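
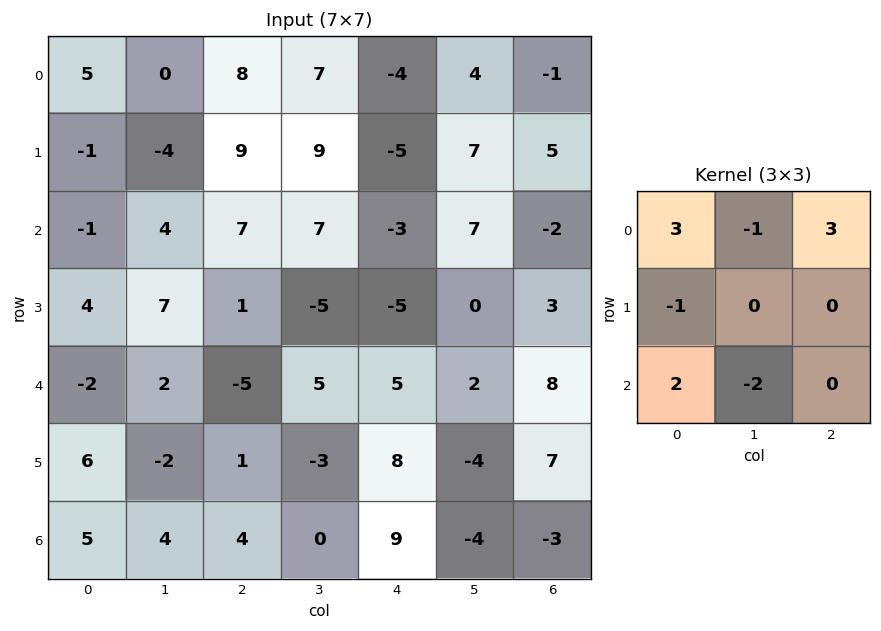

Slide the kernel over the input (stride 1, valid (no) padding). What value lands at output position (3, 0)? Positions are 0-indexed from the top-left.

26

The receptive field on the input at this output position is [4 7 1 / -2 2 -5 / 6 -2 1]. Elementwise product with the kernel and sum: 4·3 + 7·-1 + 1·3 + -2·-1 + 6·2 + -2·-2.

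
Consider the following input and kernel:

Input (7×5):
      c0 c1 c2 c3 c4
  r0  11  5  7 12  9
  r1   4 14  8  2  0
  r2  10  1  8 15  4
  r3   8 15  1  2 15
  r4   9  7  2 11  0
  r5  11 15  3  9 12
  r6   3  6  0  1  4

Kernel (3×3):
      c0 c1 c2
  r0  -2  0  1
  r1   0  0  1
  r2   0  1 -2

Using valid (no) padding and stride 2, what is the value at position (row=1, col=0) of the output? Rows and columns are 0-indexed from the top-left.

-8

The receptive field on the input at this output position is [10 1 8 / 8 15 1 / 9 7 2]. Elementwise product with the kernel and sum: 10·-2 + 8·1 + 1·1 + 7·1 + 2·-2.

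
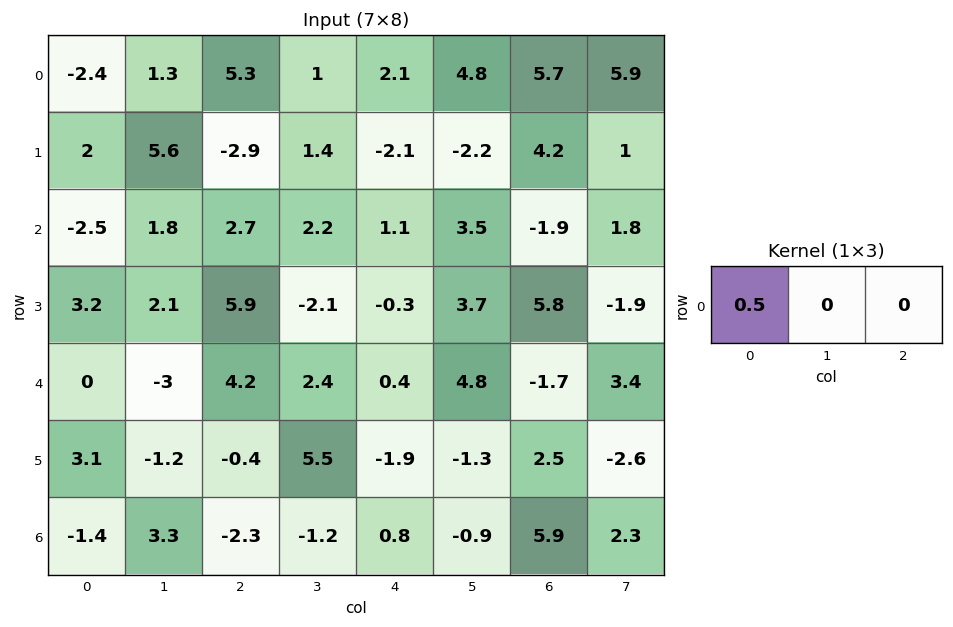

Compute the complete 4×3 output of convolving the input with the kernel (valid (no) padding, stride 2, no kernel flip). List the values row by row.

Output[0,0]: The receptive field on the input at this output position is [-2.4 1.3 5.3]. Elementwise product with the kernel and sum: -2.4·0.5.
Output[0,1]: The receptive field on the input at this output position is [5.3 1 2.1]. Elementwise product with the kernel and sum: 5.3·0.5.

-1.2 2.65 1.05
-1.25 1.35 0.55
0 2.1 0.2
-0.7 -1.15 0.4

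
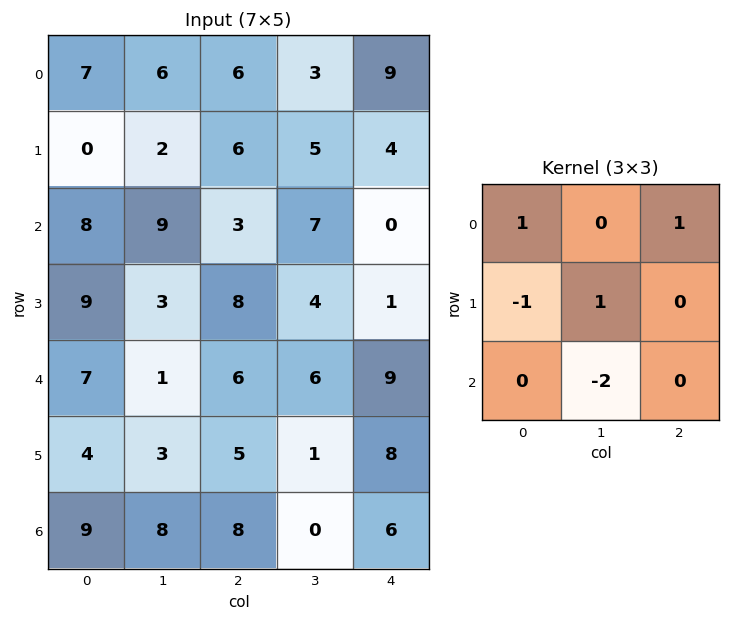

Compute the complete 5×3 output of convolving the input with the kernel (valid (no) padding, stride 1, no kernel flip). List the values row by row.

-3 7 0
1 -15 6
3 9 -13
5 2 7
-4 -7 11

Output[0,0]: The receptive field on the input at this output position is [7 6 6 / 0 2 6 / 8 9 3]. Elementwise product with the kernel and sum: 7·1 + 6·1 + 0·-1 + 2·1 + 9·-2.
Output[0,1]: The receptive field on the input at this output position is [6 6 3 / 2 6 5 / 9 3 7]. Elementwise product with the kernel and sum: 6·1 + 3·1 + 2·-1 + 6·1 + 3·-2.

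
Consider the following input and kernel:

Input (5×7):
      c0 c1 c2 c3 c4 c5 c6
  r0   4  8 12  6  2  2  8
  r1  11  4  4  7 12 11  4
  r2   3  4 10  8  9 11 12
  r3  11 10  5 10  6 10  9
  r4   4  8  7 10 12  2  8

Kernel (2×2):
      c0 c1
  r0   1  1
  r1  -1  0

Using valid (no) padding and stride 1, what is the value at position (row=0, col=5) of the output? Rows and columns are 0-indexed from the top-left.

-1

The receptive field on the input at this output position is [2 8 / 11 4]. Elementwise product with the kernel and sum: 2·1 + 8·1 + 11·-1.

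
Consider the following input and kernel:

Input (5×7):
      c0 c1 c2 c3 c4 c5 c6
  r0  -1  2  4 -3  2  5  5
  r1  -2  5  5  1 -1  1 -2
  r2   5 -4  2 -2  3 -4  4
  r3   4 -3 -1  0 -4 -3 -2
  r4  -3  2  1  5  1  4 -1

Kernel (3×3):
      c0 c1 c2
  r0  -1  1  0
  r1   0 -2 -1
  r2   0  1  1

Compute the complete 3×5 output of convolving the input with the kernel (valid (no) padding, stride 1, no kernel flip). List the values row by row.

-14 -9 -7 5 3
9 -3 -7 -11 1
1 14 6 21 4

Output[0,0]: The receptive field on the input at this output position is [-1 2 4 / -2 5 5 / 5 -4 2]. Elementwise product with the kernel and sum: -1·-1 + 2·1 + 5·-2 + 5·-1 + -4·1 + 2·1.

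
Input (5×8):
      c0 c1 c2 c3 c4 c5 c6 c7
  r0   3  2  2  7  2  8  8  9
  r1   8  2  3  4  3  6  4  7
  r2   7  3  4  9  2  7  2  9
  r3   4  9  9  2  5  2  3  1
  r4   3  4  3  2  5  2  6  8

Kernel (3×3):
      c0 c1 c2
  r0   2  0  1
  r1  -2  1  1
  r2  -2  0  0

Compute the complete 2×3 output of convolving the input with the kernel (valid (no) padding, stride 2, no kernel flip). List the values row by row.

-17 -1 12
22 -7 -9

Output[0,0]: The receptive field on the input at this output position is [3 2 2 / 8 2 3 / 7 3 4]. Elementwise product with the kernel and sum: 3·2 + 2·1 + 8·-2 + 2·1 + 3·1 + 7·-2.
Output[0,1]: The receptive field on the input at this output position is [2 7 2 / 3 4 3 / 4 9 2]. Elementwise product with the kernel and sum: 2·2 + 2·1 + 3·-2 + 4·1 + 3·1 + 4·-2.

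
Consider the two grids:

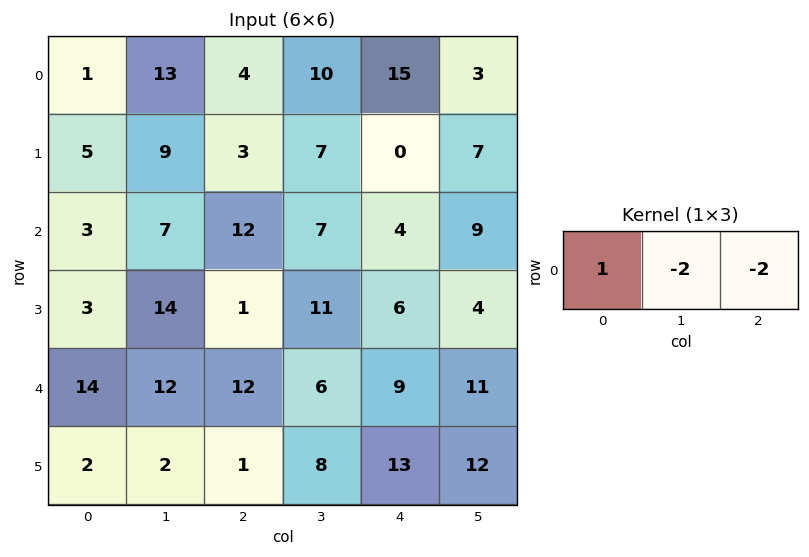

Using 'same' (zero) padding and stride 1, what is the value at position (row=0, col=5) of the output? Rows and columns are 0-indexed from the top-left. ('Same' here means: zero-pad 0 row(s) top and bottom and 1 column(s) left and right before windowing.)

The receptive field on the zero-padded input at this output position is [15 3 0]. Elementwise product with the kernel and sum: 15·1 + 3·-2 + 0·-2.

9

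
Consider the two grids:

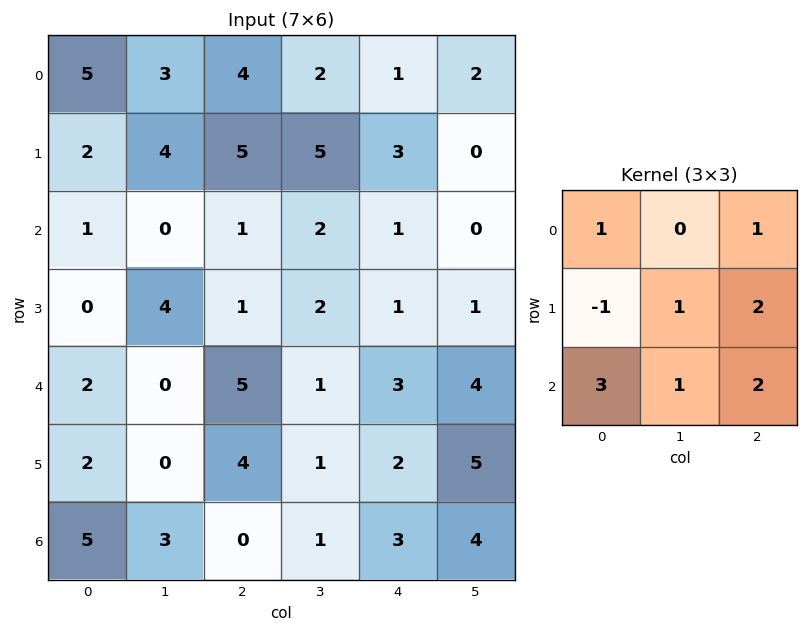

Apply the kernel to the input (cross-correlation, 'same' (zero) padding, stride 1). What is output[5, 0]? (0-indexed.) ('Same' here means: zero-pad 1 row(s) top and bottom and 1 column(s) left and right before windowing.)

13

The receptive field on the zero-padded input at this output position is [0 2 0 / 0 2 0 / 0 5 3]. Elementwise product with the kernel and sum: 0·1 + 0·1 + 0·-1 + 2·1 + 0·2 + 0·3 + 5·1 + 3·2.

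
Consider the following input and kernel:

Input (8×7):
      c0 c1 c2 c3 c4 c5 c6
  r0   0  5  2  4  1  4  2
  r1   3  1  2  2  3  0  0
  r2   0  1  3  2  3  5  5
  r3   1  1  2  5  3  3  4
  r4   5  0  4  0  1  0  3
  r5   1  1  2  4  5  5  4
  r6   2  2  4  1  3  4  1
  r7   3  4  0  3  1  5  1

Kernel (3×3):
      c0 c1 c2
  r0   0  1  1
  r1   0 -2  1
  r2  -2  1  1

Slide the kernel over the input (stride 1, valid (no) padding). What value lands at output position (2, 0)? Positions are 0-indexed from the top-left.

The receptive field on the input at this output position is [0 1 3 / 1 1 2 / 5 0 4]. Elementwise product with the kernel and sum: 1·1 + 3·1 + 1·-2 + 2·1 + 5·-2 + 0·1 + 4·1.

-2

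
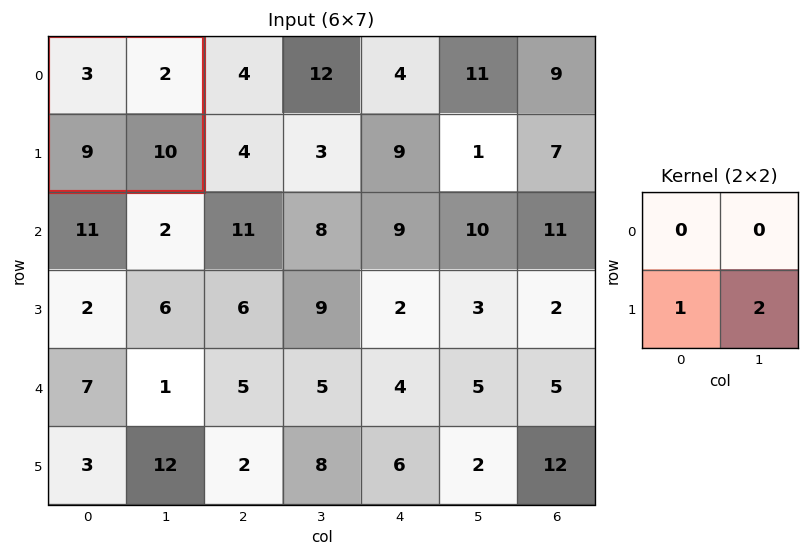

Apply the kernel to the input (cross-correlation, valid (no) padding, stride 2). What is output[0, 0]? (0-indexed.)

The receptive field on the input at this output position is [3 2 / 9 10]. Elementwise product with the kernel and sum: 9·1 + 10·2.

29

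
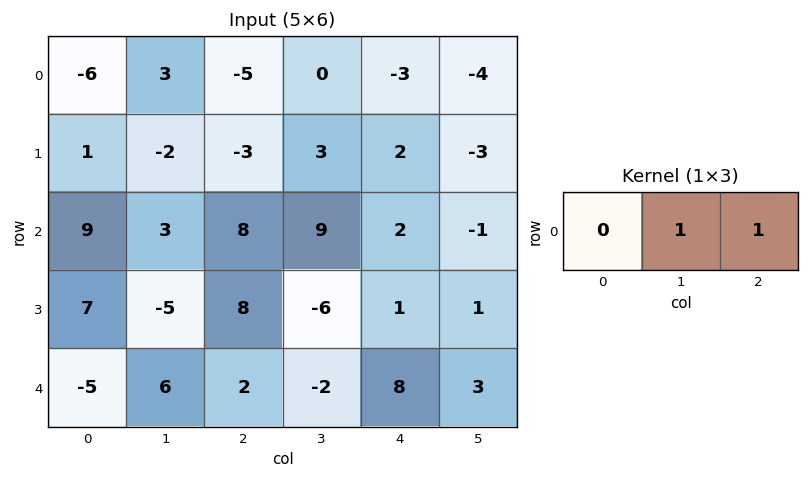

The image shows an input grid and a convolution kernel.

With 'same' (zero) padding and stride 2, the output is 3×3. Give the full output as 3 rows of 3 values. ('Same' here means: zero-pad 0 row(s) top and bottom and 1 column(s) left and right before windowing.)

-3 -5 -7
12 17 1
1 0 11

Output[0,0]: The receptive field on the zero-padded input at this output position is [0 -6 3]. Elementwise product with the kernel and sum: -6·1 + 3·1.
Output[0,1]: The receptive field on the zero-padded input at this output position is [3 -5 0]. Elementwise product with the kernel and sum: -5·1 + 0·1.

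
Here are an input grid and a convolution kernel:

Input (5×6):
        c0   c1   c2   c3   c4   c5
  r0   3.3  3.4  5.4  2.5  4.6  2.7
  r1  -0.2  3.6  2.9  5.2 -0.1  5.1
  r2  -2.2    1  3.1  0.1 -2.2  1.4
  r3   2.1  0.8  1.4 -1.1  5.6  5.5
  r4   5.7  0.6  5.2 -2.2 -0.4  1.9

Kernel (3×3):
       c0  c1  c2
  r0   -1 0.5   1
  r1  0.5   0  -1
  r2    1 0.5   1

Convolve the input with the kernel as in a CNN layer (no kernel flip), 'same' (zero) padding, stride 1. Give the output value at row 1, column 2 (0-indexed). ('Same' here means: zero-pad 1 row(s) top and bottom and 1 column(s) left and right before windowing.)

1.05

The receptive field on the zero-padded input at this output position is [3.4 5.4 2.5 / 3.6 2.9 5.2 / 1 3.1 0.1]. Elementwise product with the kernel and sum: 3.4·-1 + 5.4·0.5 + 2.5·1 + 3.6·0.5 + 5.2·-1 + 1·1 + 3.1·0.5 + 0.1·1.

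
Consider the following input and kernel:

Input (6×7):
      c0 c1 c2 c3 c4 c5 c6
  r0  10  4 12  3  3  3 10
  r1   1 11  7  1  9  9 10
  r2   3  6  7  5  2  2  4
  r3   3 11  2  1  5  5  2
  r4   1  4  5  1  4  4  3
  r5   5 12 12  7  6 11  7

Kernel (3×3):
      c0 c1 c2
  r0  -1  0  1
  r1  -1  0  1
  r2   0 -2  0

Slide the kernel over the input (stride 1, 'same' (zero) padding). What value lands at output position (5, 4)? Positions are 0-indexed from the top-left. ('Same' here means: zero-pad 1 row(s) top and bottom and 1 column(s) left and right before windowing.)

7

The receptive field on the zero-padded input at this output position is [1 4 4 / 7 6 11 / 0 0 0]. Elementwise product with the kernel and sum: 1·-1 + 4·1 + 7·-1 + 11·1 + 0·-2.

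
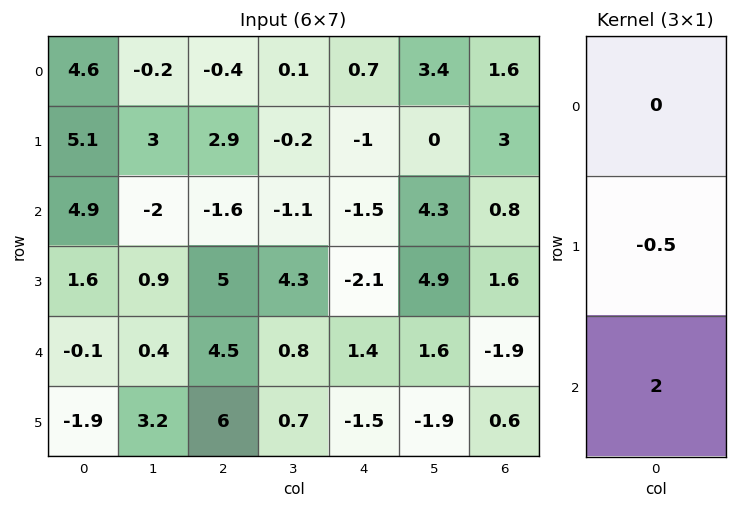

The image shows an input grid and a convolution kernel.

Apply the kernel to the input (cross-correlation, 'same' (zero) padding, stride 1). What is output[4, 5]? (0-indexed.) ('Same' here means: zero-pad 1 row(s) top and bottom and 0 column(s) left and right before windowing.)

-4.6

The receptive field on the zero-padded input at this output position is [4.9 / 1.6 / -1.9]. Elementwise product with the kernel and sum: 1.6·-0.5 + -1.9·2.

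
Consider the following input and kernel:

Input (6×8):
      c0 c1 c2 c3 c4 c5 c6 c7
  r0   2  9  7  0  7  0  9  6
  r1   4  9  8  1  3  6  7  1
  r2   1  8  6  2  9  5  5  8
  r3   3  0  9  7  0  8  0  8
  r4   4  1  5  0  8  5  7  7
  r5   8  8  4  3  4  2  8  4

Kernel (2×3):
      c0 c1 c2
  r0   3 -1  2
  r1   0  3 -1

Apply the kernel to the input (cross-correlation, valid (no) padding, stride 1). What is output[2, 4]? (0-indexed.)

56

The receptive field on the input at this output position is [9 5 5 / 0 8 0]. Elementwise product with the kernel and sum: 9·3 + 5·-1 + 5·2 + 8·3 + 0·-1.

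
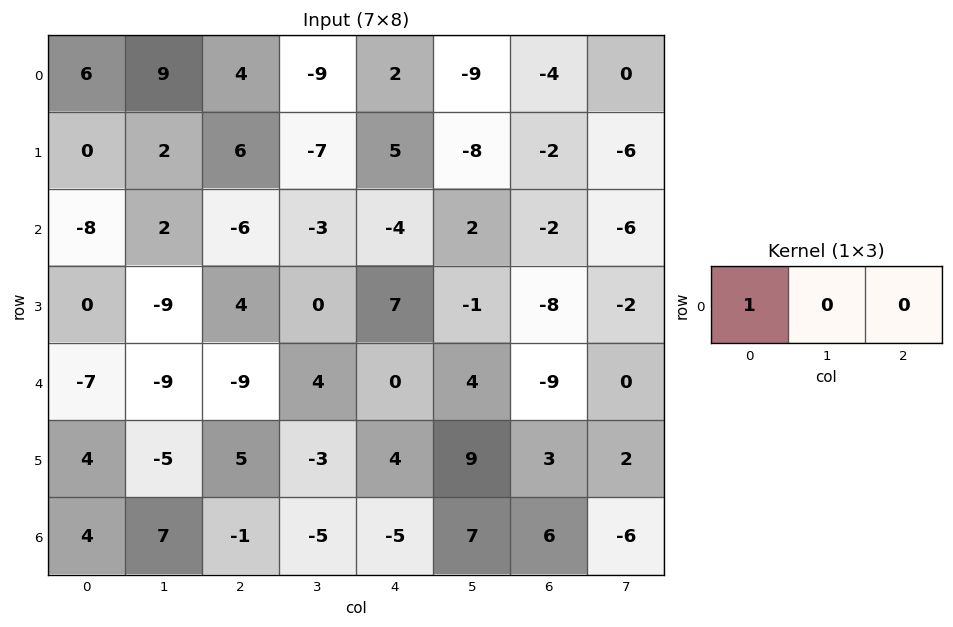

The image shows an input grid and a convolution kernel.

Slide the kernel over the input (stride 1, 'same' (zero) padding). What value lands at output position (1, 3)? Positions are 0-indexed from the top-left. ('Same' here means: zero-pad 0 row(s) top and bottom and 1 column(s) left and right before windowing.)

6

The receptive field on the zero-padded input at this output position is [6 -7 5]. Elementwise product with the kernel and sum: 6·1.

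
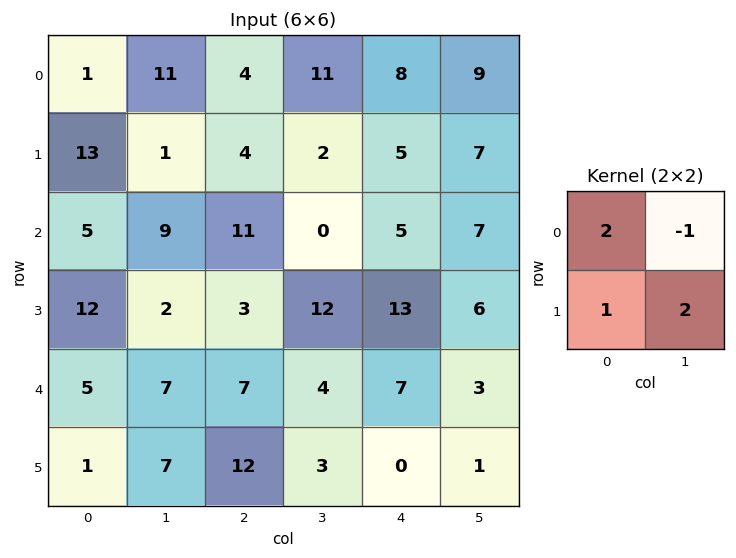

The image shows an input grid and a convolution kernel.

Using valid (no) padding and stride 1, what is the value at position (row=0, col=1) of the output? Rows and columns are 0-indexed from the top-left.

27

The receptive field on the input at this output position is [11 4 / 1 4]. Elementwise product with the kernel and sum: 11·2 + 4·-1 + 1·1 + 4·2.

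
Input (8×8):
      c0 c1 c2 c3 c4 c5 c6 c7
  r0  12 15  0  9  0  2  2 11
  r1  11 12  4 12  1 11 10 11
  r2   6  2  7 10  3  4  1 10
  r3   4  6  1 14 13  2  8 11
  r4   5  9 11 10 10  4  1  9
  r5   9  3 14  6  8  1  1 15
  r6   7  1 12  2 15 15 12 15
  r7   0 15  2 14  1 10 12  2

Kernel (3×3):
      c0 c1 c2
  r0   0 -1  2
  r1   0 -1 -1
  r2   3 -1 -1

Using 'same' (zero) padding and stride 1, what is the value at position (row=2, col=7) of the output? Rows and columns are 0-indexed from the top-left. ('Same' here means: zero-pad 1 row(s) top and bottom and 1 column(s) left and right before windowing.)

The receptive field on the zero-padded input at this output position is [10 11 0 / 1 10 0 / 8 11 0]. Elementwise product with the kernel and sum: 11·-1 + 0·2 + 10·-1 + 0·-1 + 8·3 + 11·-1 + 0·-1.

-8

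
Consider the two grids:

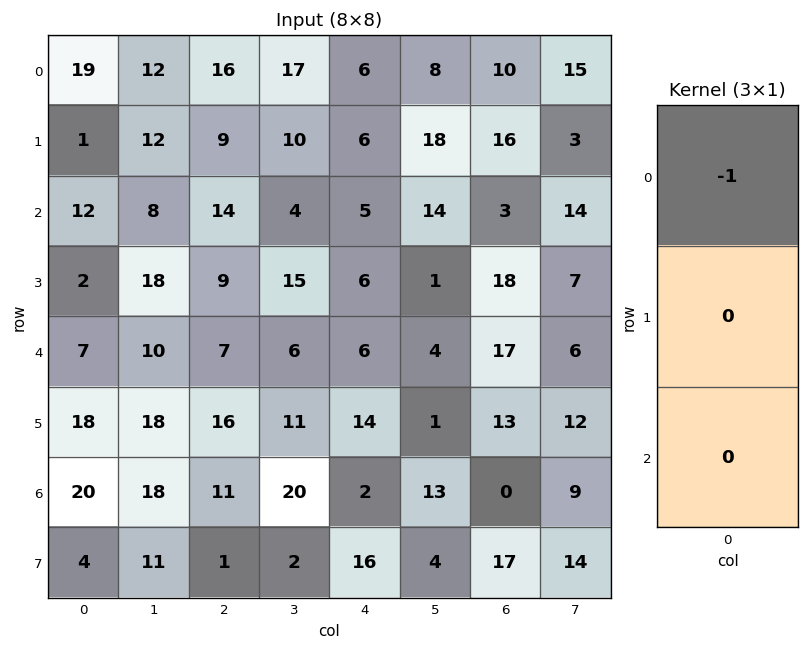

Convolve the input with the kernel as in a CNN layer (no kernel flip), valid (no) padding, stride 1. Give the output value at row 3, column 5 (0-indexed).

-1

The receptive field on the input at this output position is [1 / 4 / 1]. Elementwise product with the kernel and sum: 1·-1.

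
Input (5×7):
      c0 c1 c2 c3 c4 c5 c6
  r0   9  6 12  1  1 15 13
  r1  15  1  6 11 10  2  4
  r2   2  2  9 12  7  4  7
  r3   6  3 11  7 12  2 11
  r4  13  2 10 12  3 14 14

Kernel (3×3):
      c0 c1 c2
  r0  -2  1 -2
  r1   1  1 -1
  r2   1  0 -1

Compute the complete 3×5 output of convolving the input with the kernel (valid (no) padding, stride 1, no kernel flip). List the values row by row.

-33 -16 -16 -4 -5
-51 -23 -8 4 -21
-19 -22 -7 -10 -32

Output[0,0]: The receptive field on the input at this output position is [9 6 12 / 15 1 6 / 2 2 9]. Elementwise product with the kernel and sum: 9·-2 + 6·1 + 12·-2 + 15·1 + 1·1 + 6·-1 + 2·1 + 9·-1.
Output[0,1]: The receptive field on the input at this output position is [6 12 1 / 1 6 11 / 2 9 12]. Elementwise product with the kernel and sum: 6·-2 + 12·1 + 1·-2 + 1·1 + 6·1 + 11·-1 + 2·1 + 12·-1.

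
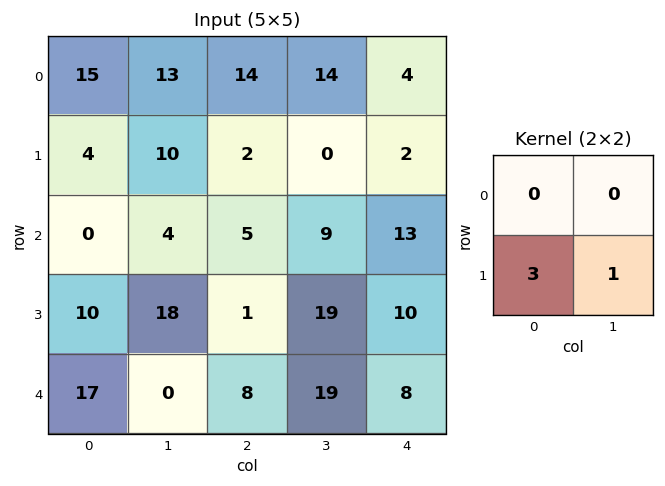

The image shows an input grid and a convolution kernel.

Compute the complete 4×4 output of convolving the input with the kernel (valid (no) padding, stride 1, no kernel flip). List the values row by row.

22 32 6 2
4 17 24 40
48 55 22 67
51 8 43 65

Output[0,0]: The receptive field on the input at this output position is [15 13 / 4 10]. Elementwise product with the kernel and sum: 4·3 + 10·1.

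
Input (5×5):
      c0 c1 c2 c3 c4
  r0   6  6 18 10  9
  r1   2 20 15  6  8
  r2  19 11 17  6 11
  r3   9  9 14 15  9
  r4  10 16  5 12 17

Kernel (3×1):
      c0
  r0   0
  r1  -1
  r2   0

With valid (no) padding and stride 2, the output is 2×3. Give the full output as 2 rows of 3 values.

Output[0,0]: The receptive field on the input at this output position is [6 / 2 / 19]. Elementwise product with the kernel and sum: 2·-1.
Output[0,1]: The receptive field on the input at this output position is [18 / 15 / 17]. Elementwise product with the kernel and sum: 15·-1.

-2 -15 -8
-9 -14 -9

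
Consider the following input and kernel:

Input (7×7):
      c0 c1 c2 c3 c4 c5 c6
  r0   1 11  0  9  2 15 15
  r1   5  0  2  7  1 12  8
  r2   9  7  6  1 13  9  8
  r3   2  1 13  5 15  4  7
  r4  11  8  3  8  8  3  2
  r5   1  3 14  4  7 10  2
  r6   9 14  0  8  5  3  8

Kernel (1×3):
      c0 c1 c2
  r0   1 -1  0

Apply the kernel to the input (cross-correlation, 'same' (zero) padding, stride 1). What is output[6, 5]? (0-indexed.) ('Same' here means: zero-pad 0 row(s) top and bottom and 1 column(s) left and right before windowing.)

2

The receptive field on the zero-padded input at this output position is [5 3 8]. Elementwise product with the kernel and sum: 5·1 + 3·-1.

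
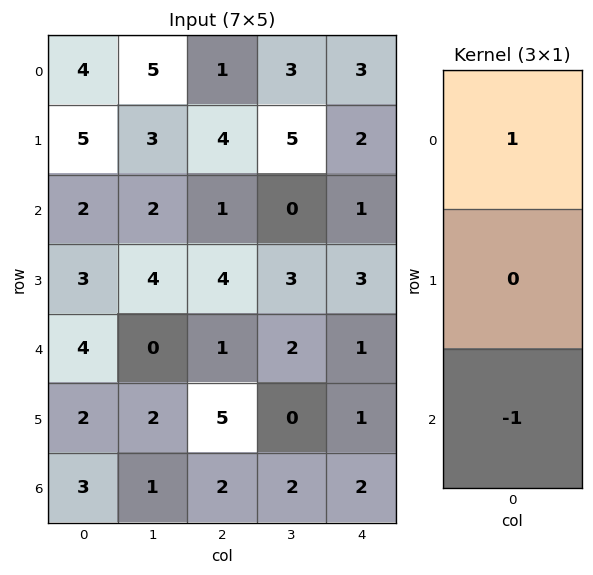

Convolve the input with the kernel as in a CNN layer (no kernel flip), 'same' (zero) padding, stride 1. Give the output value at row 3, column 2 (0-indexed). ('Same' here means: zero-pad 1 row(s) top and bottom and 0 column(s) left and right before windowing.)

The receptive field on the zero-padded input at this output position is [1 / 4 / 1]. Elementwise product with the kernel and sum: 1·1 + 1·-1.

0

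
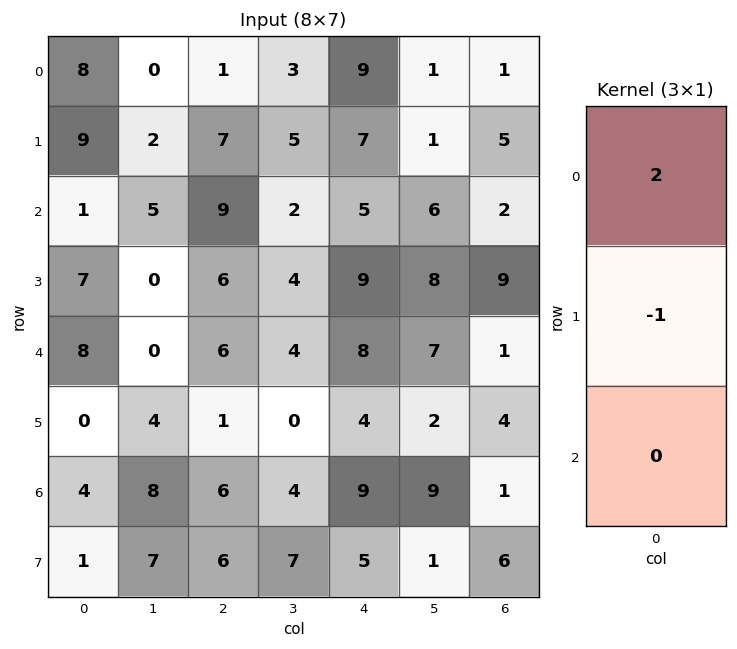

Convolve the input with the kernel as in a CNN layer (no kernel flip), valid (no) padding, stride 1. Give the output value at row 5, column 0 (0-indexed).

-4

The receptive field on the input at this output position is [0 / 4 / 1]. Elementwise product with the kernel and sum: 0·2 + 4·-1.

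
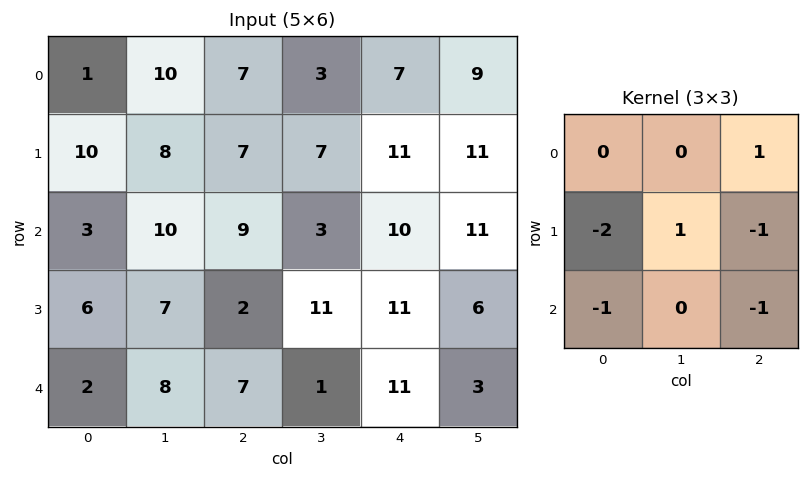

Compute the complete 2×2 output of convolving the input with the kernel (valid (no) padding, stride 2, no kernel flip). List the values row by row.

-24 -30
-7 -12

Output[0,0]: The receptive field on the input at this output position is [1 10 7 / 10 8 7 / 3 10 9]. Elementwise product with the kernel and sum: 7·1 + 10·-2 + 8·1 + 7·-1 + 3·-1 + 9·-1.
Output[0,1]: The receptive field on the input at this output position is [7 3 7 / 7 7 11 / 9 3 10]. Elementwise product with the kernel and sum: 7·1 + 7·-2 + 7·1 + 11·-1 + 9·-1 + 10·-1.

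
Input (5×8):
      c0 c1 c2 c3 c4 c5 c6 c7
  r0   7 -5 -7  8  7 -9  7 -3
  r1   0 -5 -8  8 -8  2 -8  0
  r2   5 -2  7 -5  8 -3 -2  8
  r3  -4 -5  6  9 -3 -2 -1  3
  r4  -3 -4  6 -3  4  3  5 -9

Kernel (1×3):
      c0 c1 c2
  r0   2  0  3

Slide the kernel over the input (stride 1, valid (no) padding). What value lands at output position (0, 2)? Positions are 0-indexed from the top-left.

7

The receptive field on the input at this output position is [-7 8 7]. Elementwise product with the kernel and sum: -7·2 + 7·3.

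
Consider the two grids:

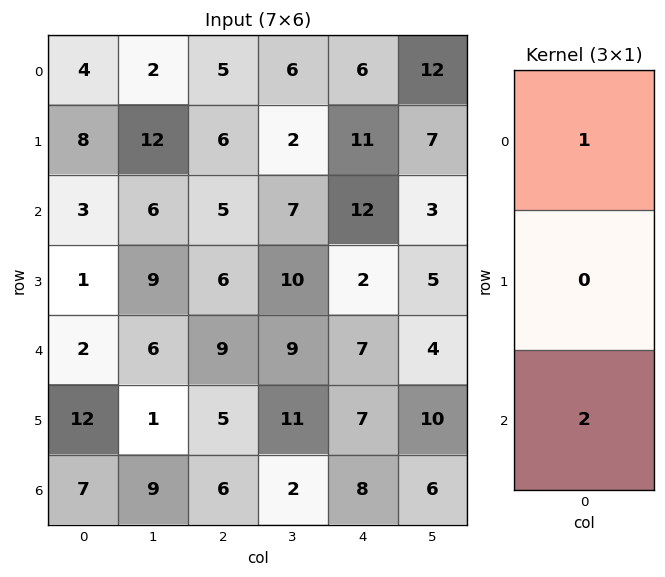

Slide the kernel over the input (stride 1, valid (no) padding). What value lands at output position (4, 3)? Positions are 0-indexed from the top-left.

The receptive field on the input at this output position is [9 / 11 / 2]. Elementwise product with the kernel and sum: 9·1 + 2·2.

13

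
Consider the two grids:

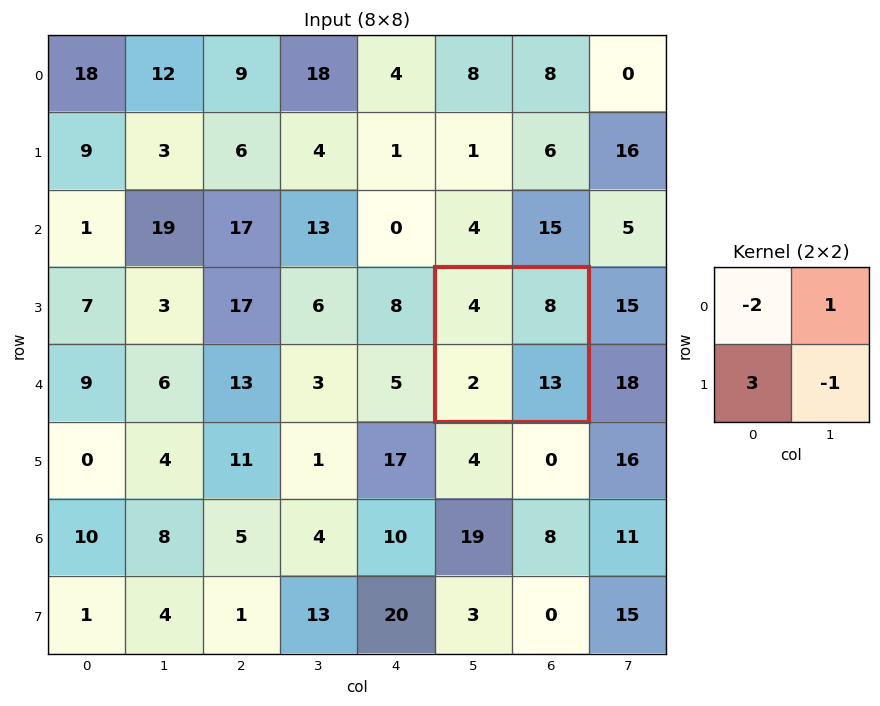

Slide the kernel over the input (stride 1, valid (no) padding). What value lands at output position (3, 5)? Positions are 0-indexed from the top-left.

-7

The receptive field on the input at this output position is [4 8 / 2 13]. Elementwise product with the kernel and sum: 4·-2 + 8·1 + 2·3 + 13·-1.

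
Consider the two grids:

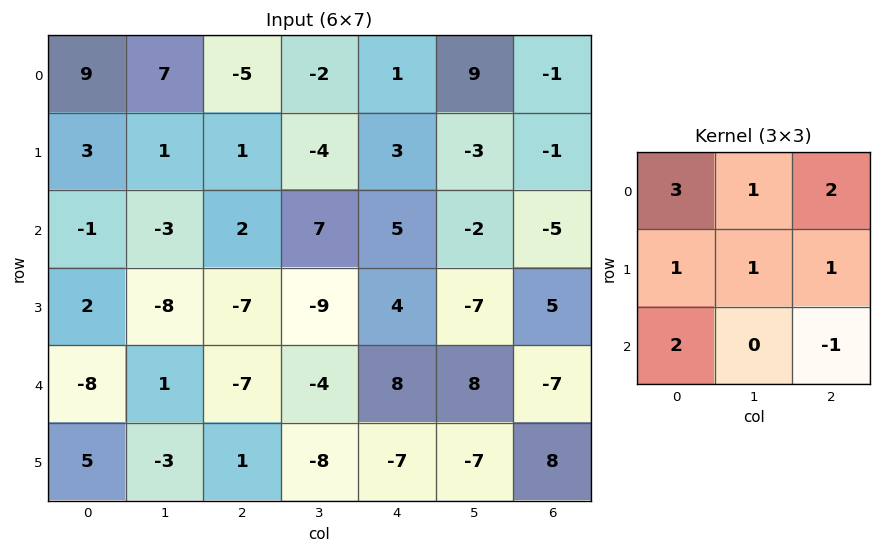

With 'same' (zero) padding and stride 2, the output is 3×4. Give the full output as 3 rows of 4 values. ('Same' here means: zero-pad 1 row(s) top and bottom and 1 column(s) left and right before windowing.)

15 6 3 2
9 -5 -16 -31
-18 -57 -34 -29

Output[0,0]: The receptive field on the zero-padded input at this output position is [0 0 0 / 0 9 7 / 0 3 1]. Elementwise product with the kernel and sum: 0·3 + 0·1 + 0·2 + 0·1 + 9·1 + 7·1 + 0·2 + 1·-1.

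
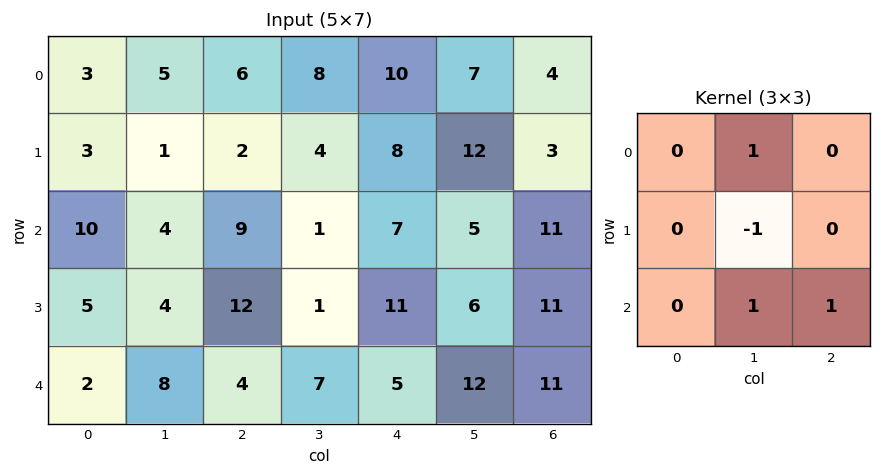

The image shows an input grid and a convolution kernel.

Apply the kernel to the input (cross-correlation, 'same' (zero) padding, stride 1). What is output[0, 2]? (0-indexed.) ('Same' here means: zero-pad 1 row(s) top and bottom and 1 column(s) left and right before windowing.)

The receptive field on the zero-padded input at this output position is [0 0 0 / 5 6 8 / 1 2 4]. Elementwise product with the kernel and sum: 0·1 + 6·-1 + 2·1 + 4·1.

0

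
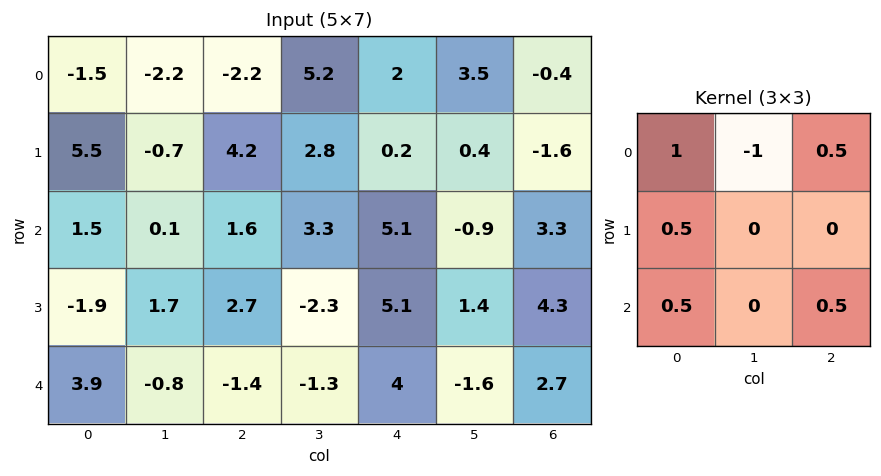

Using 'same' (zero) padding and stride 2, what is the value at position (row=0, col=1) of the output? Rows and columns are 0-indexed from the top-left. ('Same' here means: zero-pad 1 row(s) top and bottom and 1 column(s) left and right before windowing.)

-0.05

The receptive field on the zero-padded input at this output position is [0 0 0 / -2.2 -2.2 5.2 / -0.7 4.2 2.8]. Elementwise product with the kernel and sum: 0·1 + 0·-1 + 0·0.5 + -2.2·0.5 + -0.7·0.5 + 2.8·0.5.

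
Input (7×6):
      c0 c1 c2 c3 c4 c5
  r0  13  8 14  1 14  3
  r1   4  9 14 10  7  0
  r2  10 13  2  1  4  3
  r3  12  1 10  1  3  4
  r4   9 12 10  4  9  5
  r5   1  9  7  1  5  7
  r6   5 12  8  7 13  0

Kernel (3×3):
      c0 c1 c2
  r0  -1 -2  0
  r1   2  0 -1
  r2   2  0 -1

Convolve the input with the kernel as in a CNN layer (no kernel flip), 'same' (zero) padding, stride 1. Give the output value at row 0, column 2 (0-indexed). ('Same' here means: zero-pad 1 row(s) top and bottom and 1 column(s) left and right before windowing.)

The receptive field on the zero-padded input at this output position is [0 0 0 / 8 14 1 / 9 14 10]. Elementwise product with the kernel and sum: 0·-1 + 0·-2 + 8·2 + 1·-1 + 9·2 + 10·-1.

23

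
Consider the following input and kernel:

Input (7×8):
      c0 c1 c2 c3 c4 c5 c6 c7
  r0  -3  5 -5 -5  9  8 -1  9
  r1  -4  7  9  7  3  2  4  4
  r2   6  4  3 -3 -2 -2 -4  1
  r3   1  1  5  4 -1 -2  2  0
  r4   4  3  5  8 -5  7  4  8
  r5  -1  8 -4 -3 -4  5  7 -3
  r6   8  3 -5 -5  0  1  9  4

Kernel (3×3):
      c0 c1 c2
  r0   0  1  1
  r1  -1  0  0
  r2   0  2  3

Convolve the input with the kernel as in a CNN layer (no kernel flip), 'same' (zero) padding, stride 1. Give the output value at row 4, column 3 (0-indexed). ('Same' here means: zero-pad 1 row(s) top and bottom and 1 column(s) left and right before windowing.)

The receptive field on the zero-padded input at this output position is [5 4 -1 / 5 8 -5 / -4 -3 -4]. Elementwise product with the kernel and sum: 4·1 + -1·1 + 5·-1 + -3·2 + -4·3.

-20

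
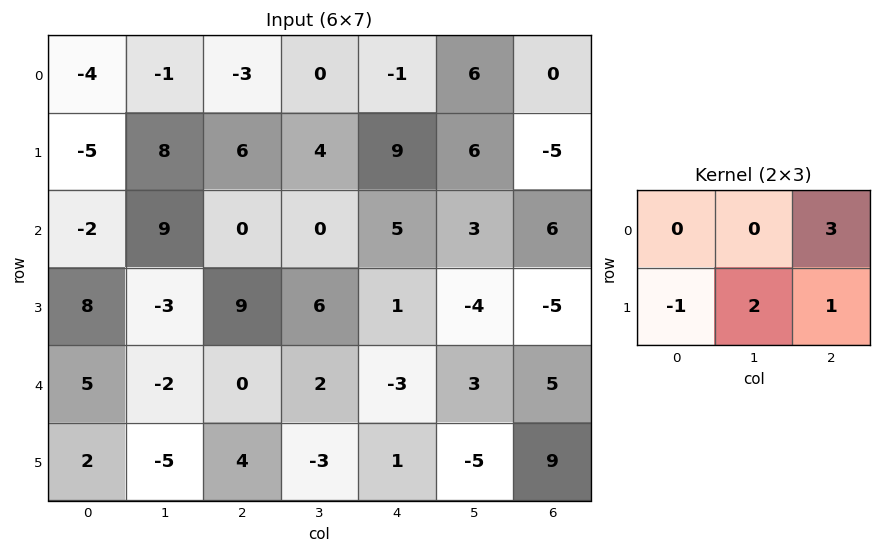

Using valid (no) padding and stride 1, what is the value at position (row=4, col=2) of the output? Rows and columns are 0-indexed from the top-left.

The receptive field on the input at this output position is [0 2 -3 / 4 -3 1]. Elementwise product with the kernel and sum: -3·3 + 4·-1 + -3·2 + 1·1.

-18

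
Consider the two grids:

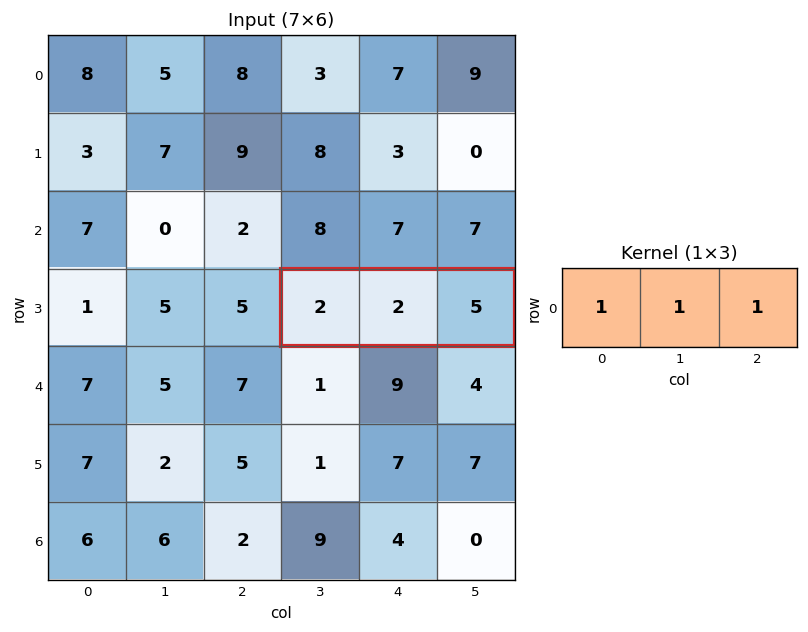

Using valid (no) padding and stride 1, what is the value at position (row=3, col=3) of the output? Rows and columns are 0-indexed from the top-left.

The receptive field on the input at this output position is [2 2 5]. Elementwise product with the kernel and sum: 2·1 + 2·1 + 5·1.

9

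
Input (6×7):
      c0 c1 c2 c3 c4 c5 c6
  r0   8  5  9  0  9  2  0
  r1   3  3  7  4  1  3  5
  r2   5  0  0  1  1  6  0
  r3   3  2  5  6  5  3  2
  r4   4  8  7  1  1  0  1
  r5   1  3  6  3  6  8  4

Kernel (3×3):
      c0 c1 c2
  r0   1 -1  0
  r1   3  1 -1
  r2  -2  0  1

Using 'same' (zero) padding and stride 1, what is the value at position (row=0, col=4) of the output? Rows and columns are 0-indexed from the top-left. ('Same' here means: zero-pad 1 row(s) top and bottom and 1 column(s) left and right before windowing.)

2

The receptive field on the zero-padded input at this output position is [0 0 0 / 0 9 2 / 4 1 3]. Elementwise product with the kernel and sum: 0·1 + 0·-1 + 0·3 + 9·1 + 2·-1 + 4·-2 + 3·1.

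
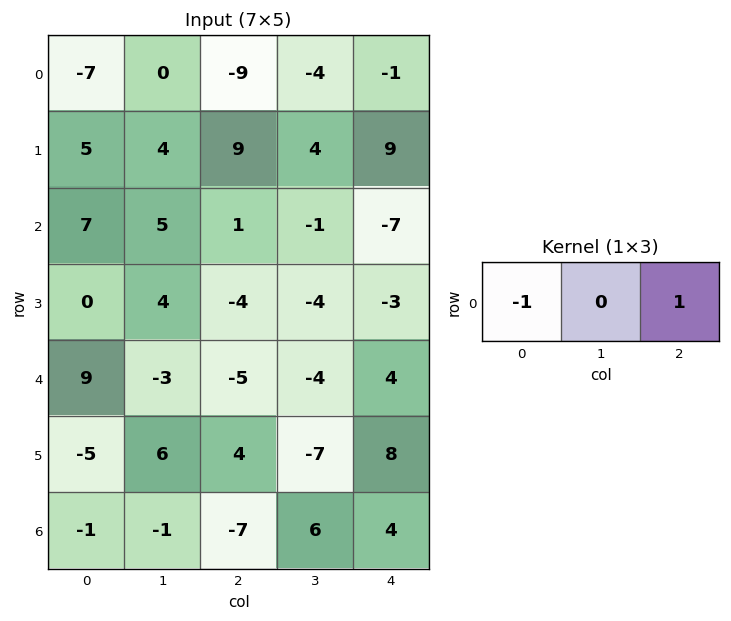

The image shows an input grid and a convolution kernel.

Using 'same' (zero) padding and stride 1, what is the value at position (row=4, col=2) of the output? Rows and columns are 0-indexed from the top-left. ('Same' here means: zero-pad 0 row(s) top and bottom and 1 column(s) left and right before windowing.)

The receptive field on the zero-padded input at this output position is [-3 -5 -4]. Elementwise product with the kernel and sum: -3·-1 + -4·1.

-1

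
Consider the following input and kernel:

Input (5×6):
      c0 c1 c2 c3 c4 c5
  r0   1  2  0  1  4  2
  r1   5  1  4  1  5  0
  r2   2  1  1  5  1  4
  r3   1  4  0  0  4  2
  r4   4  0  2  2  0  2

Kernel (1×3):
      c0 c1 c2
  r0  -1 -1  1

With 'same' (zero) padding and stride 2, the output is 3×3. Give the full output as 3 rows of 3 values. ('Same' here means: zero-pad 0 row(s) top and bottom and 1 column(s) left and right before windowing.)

Output[0,0]: The receptive field on the zero-padded input at this output position is [0 1 2]. Elementwise product with the kernel and sum: 0·-1 + 1·-1 + 2·1.
Output[0,1]: The receptive field on the zero-padded input at this output position is [2 0 1]. Elementwise product with the kernel and sum: 2·-1 + 0·-1 + 1·1.

1 -1 -3
-1 3 -2
-4 0 0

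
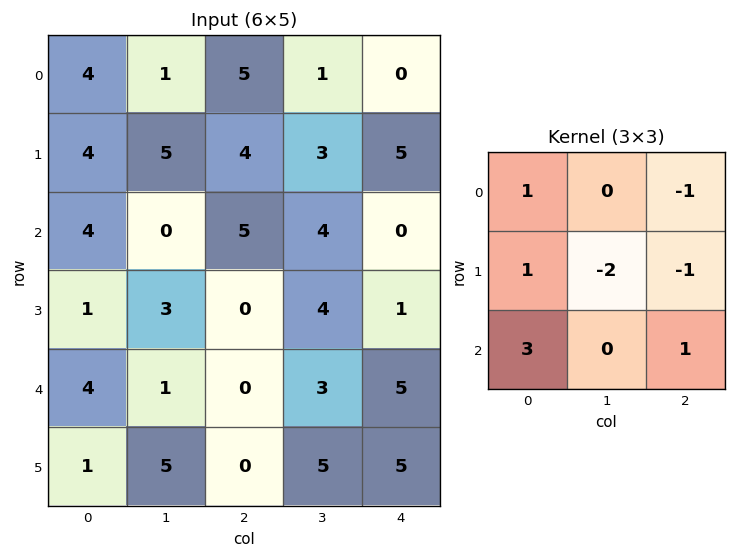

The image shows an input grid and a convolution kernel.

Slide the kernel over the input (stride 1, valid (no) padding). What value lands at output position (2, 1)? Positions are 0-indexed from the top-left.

1

The receptive field on the input at this output position is [0 5 4 / 3 0 4 / 1 0 3]. Elementwise product with the kernel and sum: 0·1 + 4·-1 + 3·1 + 0·-2 + 4·-1 + 1·3 + 3·1.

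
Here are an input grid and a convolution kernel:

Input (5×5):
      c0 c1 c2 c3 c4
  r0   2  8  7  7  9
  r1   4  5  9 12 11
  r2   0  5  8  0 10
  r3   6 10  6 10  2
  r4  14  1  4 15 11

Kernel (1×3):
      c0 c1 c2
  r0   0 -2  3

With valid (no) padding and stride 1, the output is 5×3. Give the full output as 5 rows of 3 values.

5 7 13
17 18 9
14 -16 30
-2 18 -14
10 37 3

Output[0,0]: The receptive field on the input at this output position is [2 8 7]. Elementwise product with the kernel and sum: 8·-2 + 7·3.
Output[0,1]: The receptive field on the input at this output position is [8 7 7]. Elementwise product with the kernel and sum: 7·-2 + 7·3.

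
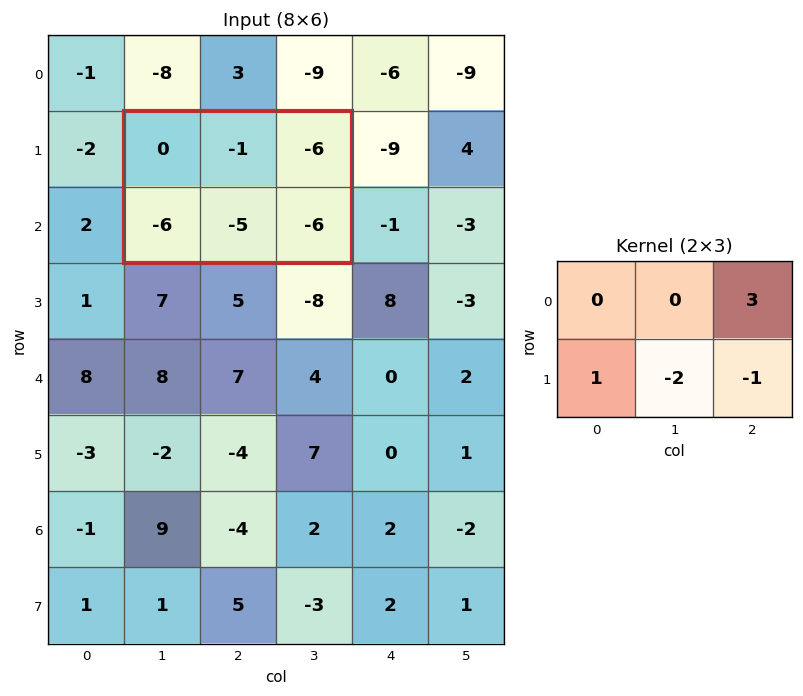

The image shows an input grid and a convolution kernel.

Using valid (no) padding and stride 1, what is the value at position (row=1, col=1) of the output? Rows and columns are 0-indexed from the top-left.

-8

The receptive field on the input at this output position is [0 -1 -6 / -6 -5 -6]. Elementwise product with the kernel and sum: -6·3 + -6·1 + -5·-2 + -6·-1.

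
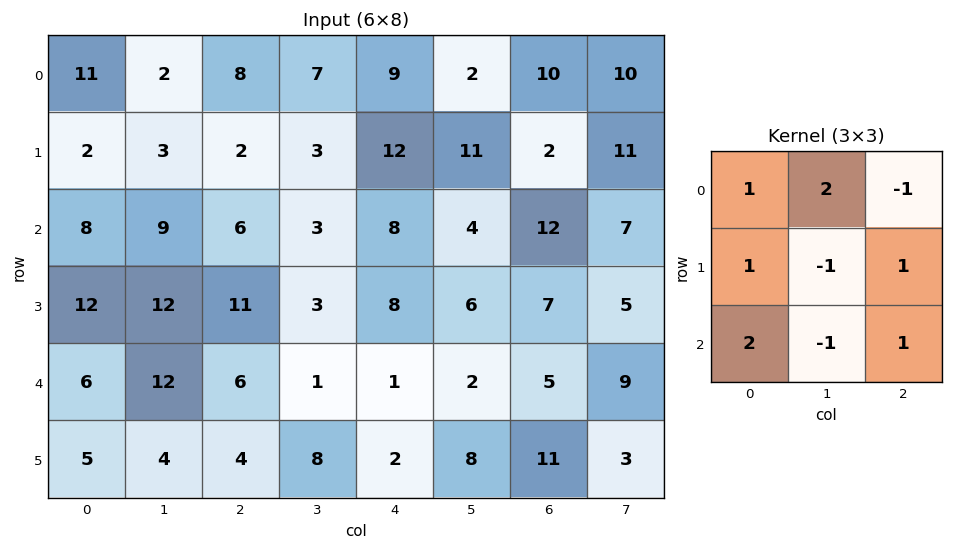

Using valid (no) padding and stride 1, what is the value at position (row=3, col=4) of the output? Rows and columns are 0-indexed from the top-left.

The receptive field on the input at this output position is [8 6 7 / 1 2 5 / 2 8 11]. Elementwise product with the kernel and sum: 8·1 + 6·2 + 7·-1 + 1·1 + 2·-1 + 5·1 + 2·2 + 8·-1 + 11·1.

24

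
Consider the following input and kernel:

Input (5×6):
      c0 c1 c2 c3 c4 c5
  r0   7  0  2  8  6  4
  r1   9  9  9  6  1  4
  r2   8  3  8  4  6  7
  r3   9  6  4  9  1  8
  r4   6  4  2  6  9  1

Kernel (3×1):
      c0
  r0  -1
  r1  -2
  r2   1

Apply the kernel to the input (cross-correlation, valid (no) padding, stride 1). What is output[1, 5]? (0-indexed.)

The receptive field on the input at this output position is [4 / 7 / 8]. Elementwise product with the kernel and sum: 4·-1 + 7·-2 + 8·1.

-10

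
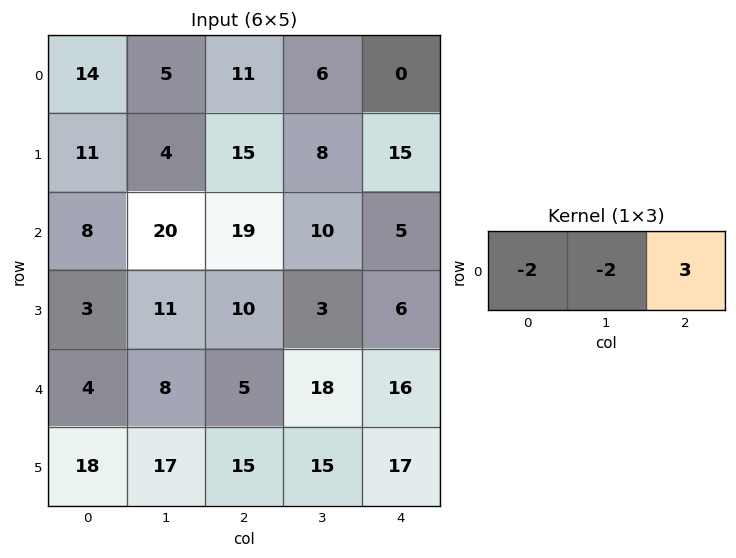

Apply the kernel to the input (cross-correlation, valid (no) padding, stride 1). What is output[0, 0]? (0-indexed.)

-5

The receptive field on the input at this output position is [14 5 11]. Elementwise product with the kernel and sum: 14·-2 + 5·-2 + 11·3.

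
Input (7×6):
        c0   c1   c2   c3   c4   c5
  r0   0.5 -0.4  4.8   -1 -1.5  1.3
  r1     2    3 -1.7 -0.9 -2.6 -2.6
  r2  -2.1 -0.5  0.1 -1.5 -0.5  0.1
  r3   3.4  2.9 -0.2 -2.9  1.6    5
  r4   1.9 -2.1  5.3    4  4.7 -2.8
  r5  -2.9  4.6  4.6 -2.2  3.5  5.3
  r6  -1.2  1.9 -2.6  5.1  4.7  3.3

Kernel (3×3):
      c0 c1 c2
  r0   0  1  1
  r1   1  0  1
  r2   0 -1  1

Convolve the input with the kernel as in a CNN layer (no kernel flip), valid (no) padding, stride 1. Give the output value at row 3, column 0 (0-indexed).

9.9

The receptive field on the input at this output position is [3.4 2.9 -0.2 / 1.9 -2.1 5.3 / -2.9 4.6 4.6]. Elementwise product with the kernel and sum: 2.9·1 + -0.2·1 + 1.9·1 + 5.3·1 + 4.6·-1 + 4.6·1.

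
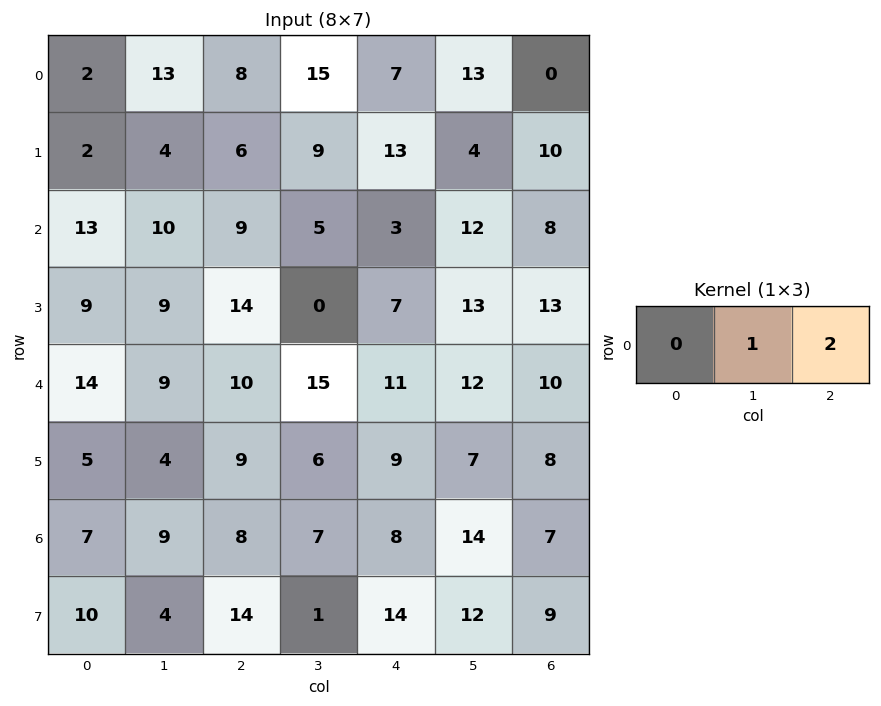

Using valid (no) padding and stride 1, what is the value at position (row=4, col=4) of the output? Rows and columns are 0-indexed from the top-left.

The receptive field on the input at this output position is [11 12 10]. Elementwise product with the kernel and sum: 12·1 + 10·2.

32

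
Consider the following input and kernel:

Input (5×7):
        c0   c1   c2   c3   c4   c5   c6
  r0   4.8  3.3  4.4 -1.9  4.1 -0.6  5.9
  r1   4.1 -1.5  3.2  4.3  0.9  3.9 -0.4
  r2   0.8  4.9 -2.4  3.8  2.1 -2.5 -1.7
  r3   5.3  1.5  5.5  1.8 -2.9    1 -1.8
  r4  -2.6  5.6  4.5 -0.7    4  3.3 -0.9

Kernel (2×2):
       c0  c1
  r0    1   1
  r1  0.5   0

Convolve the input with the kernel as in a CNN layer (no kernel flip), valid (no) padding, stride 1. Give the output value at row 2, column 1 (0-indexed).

The receptive field on the input at this output position is [4.9 -2.4 / 1.5 5.5]. Elementwise product with the kernel and sum: 4.9·1 + -2.4·1 + 1.5·0.5.

3.25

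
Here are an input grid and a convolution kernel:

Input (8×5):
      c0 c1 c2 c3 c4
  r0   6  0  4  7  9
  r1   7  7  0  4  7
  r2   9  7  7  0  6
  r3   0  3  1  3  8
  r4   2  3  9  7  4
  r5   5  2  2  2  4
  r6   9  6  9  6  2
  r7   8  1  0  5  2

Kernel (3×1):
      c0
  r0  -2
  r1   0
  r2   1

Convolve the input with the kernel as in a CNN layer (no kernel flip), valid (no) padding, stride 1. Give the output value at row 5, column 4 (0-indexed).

-6

The receptive field on the input at this output position is [4 / 2 / 2]. Elementwise product with the kernel and sum: 4·-2 + 2·1.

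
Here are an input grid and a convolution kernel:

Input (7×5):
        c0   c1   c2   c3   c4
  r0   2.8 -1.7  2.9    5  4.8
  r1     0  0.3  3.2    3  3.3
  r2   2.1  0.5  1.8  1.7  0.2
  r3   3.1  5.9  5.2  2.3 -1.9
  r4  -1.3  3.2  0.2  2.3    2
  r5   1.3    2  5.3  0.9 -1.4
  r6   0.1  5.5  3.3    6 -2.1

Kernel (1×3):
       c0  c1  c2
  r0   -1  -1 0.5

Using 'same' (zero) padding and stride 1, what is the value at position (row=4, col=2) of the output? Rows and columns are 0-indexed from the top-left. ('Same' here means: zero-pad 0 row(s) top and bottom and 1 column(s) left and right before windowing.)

-2.25

The receptive field on the zero-padded input at this output position is [3.2 0.2 2.3]. Elementwise product with the kernel and sum: 3.2·-1 + 0.2·-1 + 2.3·0.5.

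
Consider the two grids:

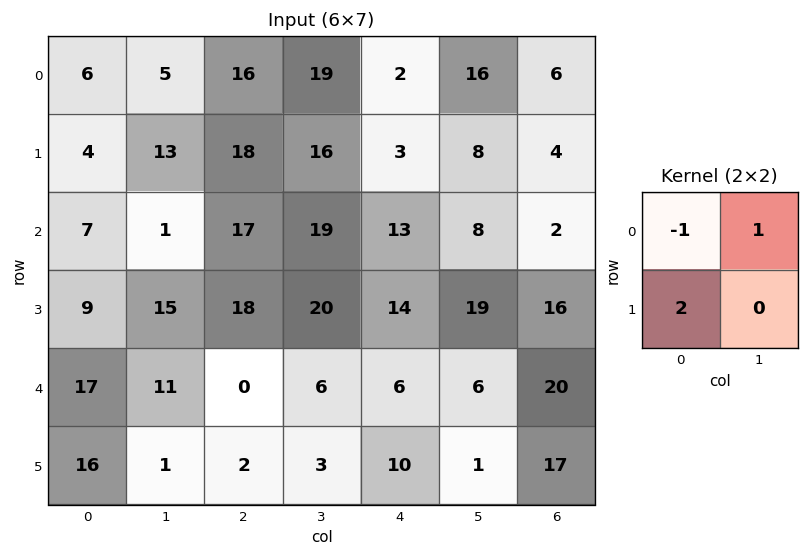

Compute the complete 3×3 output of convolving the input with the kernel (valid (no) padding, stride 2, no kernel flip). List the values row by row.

Output[0,0]: The receptive field on the input at this output position is [6 5 / 4 13]. Elementwise product with the kernel and sum: 6·-1 + 5·1 + 4·2.
Output[0,1]: The receptive field on the input at this output position is [16 19 / 18 16]. Elementwise product with the kernel and sum: 16·-1 + 19·1 + 18·2.

7 39 20
12 38 23
26 10 20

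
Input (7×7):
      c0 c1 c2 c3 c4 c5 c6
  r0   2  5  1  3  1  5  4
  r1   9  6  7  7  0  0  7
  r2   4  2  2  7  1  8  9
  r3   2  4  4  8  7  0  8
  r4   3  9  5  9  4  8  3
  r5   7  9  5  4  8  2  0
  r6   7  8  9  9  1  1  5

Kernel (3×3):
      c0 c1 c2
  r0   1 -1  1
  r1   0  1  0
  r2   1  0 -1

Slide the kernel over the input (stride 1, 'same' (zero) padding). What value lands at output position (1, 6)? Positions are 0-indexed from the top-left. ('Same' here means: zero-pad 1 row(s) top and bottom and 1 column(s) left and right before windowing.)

The receptive field on the zero-padded input at this output position is [5 4 0 / 0 7 0 / 8 9 0]. Elementwise product with the kernel and sum: 5·1 + 4·-1 + 0·1 + 7·1 + 8·1 + 0·-1.

16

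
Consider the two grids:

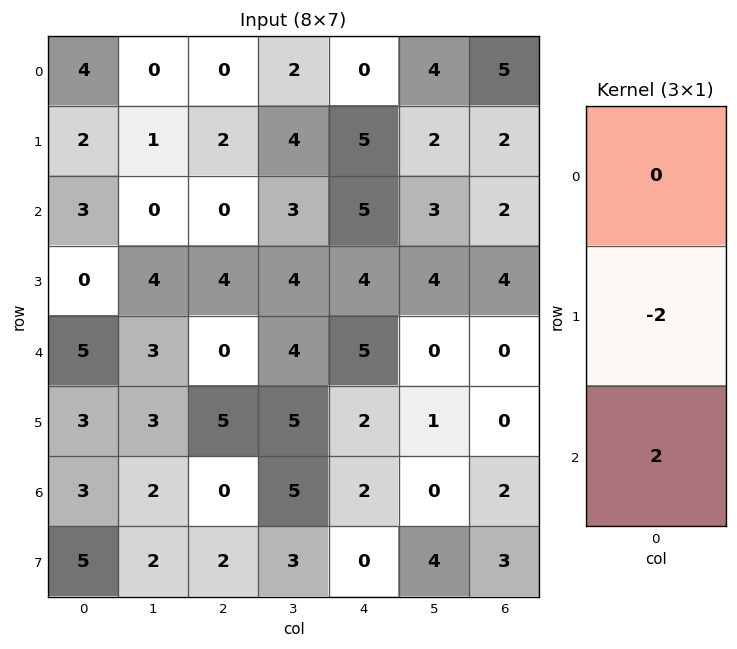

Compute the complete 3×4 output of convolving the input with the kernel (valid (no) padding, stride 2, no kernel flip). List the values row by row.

Output[0,0]: The receptive field on the input at this output position is [4 / 2 / 3]. Elementwise product with the kernel and sum: 2·-2 + 3·2.

2 -4 0 0
10 -8 2 -8
0 -10 0 4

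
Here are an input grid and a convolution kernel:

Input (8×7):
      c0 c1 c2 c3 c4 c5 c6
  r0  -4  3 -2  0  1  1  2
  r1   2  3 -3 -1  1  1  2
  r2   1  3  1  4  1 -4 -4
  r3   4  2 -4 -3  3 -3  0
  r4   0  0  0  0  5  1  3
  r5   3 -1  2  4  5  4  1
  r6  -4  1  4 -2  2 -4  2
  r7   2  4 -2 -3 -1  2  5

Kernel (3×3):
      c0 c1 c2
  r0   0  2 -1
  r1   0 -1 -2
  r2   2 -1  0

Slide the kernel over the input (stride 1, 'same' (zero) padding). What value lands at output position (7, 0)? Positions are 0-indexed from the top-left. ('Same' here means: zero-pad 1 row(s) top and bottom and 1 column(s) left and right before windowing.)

-19

The receptive field on the zero-padded input at this output position is [0 -4 1 / 0 2 4 / 0 0 0]. Elementwise product with the kernel and sum: -4·2 + 1·-1 + 2·-1 + 4·-2 + 0·2 + 0·-1.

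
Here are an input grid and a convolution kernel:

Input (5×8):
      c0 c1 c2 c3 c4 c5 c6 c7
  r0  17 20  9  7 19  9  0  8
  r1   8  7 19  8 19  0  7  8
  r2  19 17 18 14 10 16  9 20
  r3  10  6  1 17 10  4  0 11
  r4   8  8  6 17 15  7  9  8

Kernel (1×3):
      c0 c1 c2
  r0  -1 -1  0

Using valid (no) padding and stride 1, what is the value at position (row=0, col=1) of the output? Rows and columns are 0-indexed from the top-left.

The receptive field on the input at this output position is [20 9 7]. Elementwise product with the kernel and sum: 20·-1 + 9·-1.

-29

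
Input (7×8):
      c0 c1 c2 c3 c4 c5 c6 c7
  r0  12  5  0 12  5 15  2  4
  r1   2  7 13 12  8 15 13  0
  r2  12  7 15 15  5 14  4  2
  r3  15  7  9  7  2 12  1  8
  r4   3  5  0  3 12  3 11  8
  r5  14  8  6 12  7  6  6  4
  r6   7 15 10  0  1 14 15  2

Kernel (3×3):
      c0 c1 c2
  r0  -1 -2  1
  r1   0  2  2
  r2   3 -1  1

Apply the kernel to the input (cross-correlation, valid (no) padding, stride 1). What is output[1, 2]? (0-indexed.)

The receptive field on the input at this output position is [13 12 8 / 15 15 5 / 9 7 2]. Elementwise product with the kernel and sum: 13·-1 + 12·-2 + 8·1 + 15·2 + 5·2 + 9·3 + 7·-1 + 2·1.

33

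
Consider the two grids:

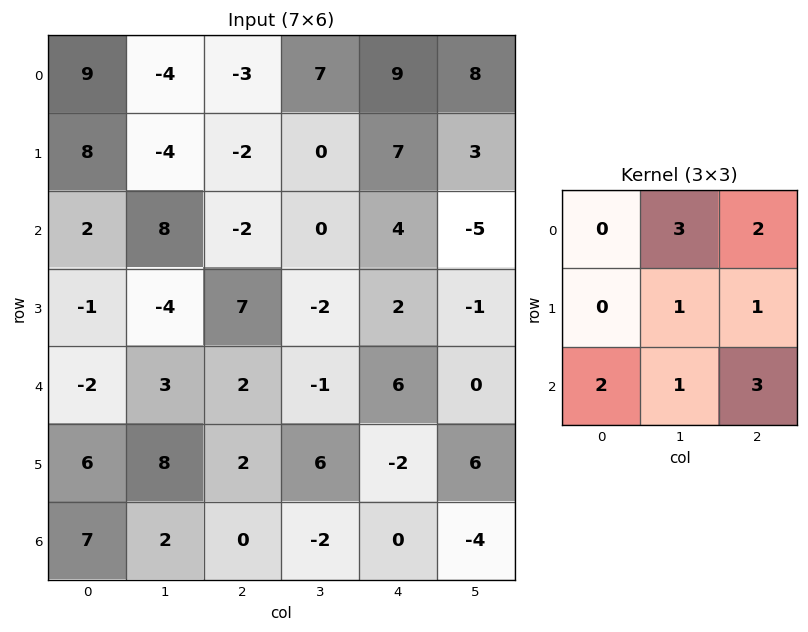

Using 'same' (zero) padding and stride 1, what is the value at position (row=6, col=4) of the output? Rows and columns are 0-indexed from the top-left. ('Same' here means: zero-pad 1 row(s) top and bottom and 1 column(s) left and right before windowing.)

The receptive field on the zero-padded input at this output position is [6 -2 6 / -2 0 -4 / 0 0 0]. Elementwise product with the kernel and sum: -2·3 + 6·2 + 0·1 + -4·1 + 0·2 + 0·1 + 0·3.

2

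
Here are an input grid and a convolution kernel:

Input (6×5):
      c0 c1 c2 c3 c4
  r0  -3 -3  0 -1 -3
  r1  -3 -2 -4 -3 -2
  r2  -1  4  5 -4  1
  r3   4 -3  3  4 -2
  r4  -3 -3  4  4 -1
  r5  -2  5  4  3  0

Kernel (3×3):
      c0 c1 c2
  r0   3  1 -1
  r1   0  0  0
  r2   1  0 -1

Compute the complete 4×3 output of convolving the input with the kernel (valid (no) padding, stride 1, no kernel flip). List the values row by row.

Output[0,0]: The receptive field on the input at this output position is [-3 -3 0 / -3 -2 -4 / -1 4 5]. Elementwise product with the kernel and sum: -3·3 + -3·1 + 0·-1 + -1·1 + 5·-1.

-18 0 6
-6 -14 -8
-11 14 15
0 -8 19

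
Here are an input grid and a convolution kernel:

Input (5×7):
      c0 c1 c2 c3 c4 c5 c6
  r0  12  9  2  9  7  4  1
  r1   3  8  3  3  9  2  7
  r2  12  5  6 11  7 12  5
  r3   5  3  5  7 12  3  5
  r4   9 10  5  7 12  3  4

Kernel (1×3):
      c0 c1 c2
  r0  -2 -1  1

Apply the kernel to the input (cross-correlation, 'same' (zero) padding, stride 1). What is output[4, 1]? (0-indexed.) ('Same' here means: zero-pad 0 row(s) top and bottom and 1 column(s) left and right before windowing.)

The receptive field on the zero-padded input at this output position is [9 10 5]. Elementwise product with the kernel and sum: 9·-2 + 10·-1 + 5·1.

-23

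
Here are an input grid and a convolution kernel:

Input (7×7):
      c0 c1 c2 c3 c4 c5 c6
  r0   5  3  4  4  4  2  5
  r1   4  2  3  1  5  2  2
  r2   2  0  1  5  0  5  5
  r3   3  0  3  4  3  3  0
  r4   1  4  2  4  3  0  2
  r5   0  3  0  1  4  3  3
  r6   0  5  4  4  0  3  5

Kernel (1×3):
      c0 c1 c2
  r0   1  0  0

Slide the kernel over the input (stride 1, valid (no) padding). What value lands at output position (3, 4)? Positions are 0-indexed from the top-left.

The receptive field on the input at this output position is [3 3 0]. Elementwise product with the kernel and sum: 3·1.

3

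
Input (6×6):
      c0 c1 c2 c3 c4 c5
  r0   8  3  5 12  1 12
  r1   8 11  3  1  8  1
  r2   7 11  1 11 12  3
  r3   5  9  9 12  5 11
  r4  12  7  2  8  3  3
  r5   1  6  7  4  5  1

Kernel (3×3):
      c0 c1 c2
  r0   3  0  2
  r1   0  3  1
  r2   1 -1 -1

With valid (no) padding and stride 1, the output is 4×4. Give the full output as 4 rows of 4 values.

Output[0,0]: The receptive field on the input at this output position is [8 3 5 / 8 11 3 / 7 11 1]. Elementwise product with the kernel and sum: 8·3 + 5·2 + 11·3 + 3·1 + 7·1 + 11·-1 + 1·-1.

65 42 6 81
51 37 62 40
62 91 59 67
44 60 62 68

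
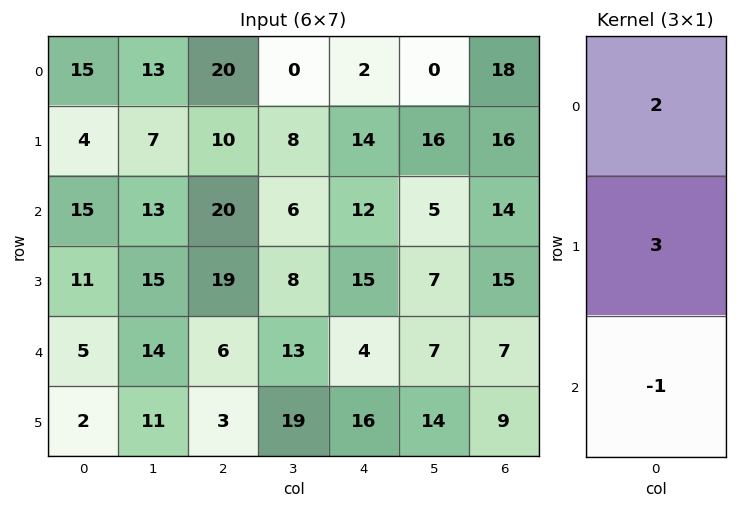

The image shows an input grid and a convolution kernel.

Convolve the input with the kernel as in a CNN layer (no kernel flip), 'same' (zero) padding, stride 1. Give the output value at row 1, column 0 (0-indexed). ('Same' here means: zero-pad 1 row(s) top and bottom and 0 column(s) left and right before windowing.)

27

The receptive field on the zero-padded input at this output position is [15 / 4 / 15]. Elementwise product with the kernel and sum: 15·2 + 4·3 + 15·-1.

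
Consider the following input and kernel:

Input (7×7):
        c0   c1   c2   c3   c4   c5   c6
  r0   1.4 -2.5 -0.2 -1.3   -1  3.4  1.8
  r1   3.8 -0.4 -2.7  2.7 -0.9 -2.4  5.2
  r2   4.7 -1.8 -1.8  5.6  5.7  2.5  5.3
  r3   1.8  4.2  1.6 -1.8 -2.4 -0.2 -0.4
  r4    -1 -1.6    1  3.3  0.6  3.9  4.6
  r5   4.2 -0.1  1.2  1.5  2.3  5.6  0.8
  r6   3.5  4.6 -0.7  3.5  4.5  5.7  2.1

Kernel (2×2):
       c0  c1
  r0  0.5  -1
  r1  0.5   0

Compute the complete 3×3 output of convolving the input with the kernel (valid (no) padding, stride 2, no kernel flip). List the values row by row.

5.1 -0.15 -4.35
5.05 -5.7 -0.85
3.2 -2.2 -2.45

Output[0,0]: The receptive field on the input at this output position is [1.4 -2.5 / 3.8 -0.4]. Elementwise product with the kernel and sum: 1.4·0.5 + -2.5·-1 + 3.8·0.5.
Output[0,1]: The receptive field on the input at this output position is [-0.2 -1.3 / -2.7 2.7]. Elementwise product with the kernel and sum: -0.2·0.5 + -1.3·-1 + -2.7·0.5.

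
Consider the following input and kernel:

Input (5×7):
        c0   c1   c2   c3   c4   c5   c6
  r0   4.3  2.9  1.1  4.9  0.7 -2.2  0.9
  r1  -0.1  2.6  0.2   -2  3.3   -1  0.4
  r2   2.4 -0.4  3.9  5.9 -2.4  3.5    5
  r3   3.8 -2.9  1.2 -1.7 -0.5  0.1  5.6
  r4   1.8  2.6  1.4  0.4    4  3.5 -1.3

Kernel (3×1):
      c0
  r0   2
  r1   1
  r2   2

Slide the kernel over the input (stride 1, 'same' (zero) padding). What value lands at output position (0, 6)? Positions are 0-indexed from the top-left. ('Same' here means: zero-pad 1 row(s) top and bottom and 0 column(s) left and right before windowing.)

1.7

The receptive field on the zero-padded input at this output position is [0 / 0.9 / 0.4]. Elementwise product with the kernel and sum: 0·2 + 0.9·1 + 0.4·2.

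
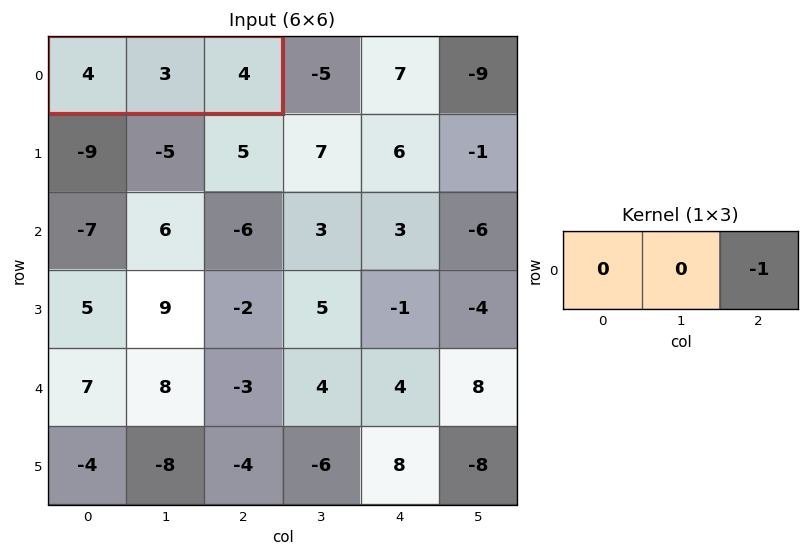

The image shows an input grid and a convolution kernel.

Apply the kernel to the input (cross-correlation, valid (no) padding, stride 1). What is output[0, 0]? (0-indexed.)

-4

The receptive field on the input at this output position is [4 3 4]. Elementwise product with the kernel and sum: 4·-1.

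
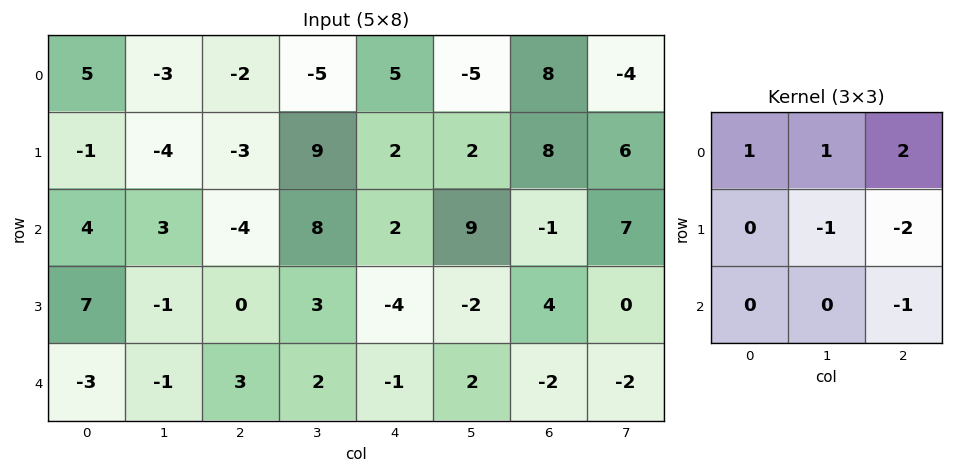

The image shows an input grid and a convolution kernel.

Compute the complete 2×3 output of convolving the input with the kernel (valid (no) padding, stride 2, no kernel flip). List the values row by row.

12 -12 -1
-3 14 5

Output[0,0]: The receptive field on the input at this output position is [5 -3 -2 / -1 -4 -3 / 4 3 -4]. Elementwise product with the kernel and sum: 5·1 + -3·1 + -2·2 + -4·-1 + -3·-2 + -4·-1.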